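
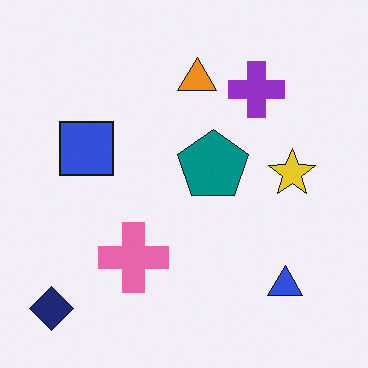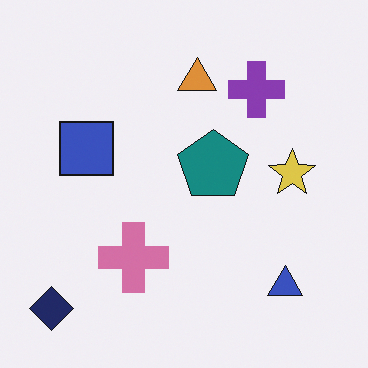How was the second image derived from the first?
Slightly desaturated.

All colors are more muted and greyish — a global saturation change.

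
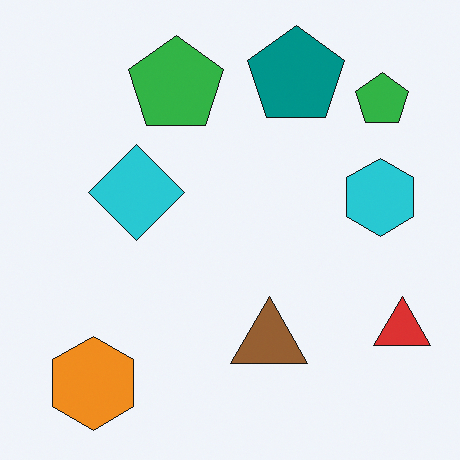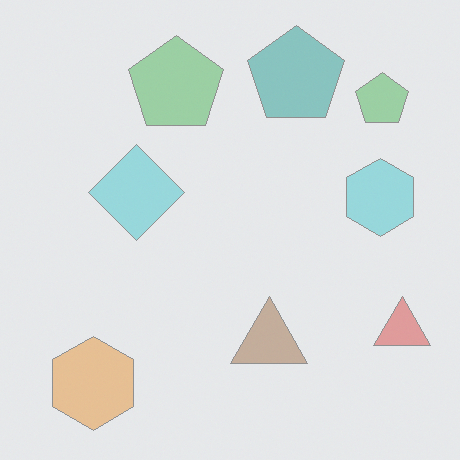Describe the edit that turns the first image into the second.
The second image is the first washed out (contrast reduced).

Tones are pushed toward mid-grey across the whole image — a global contrast change.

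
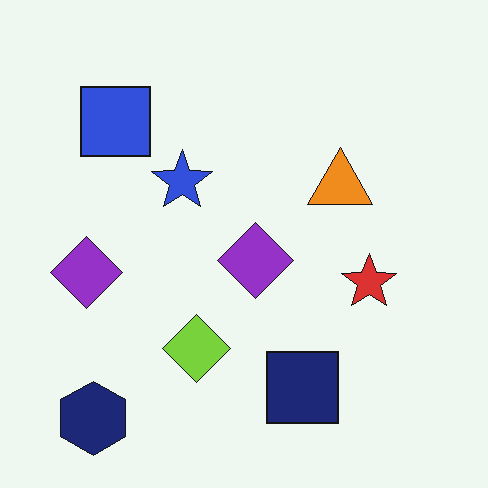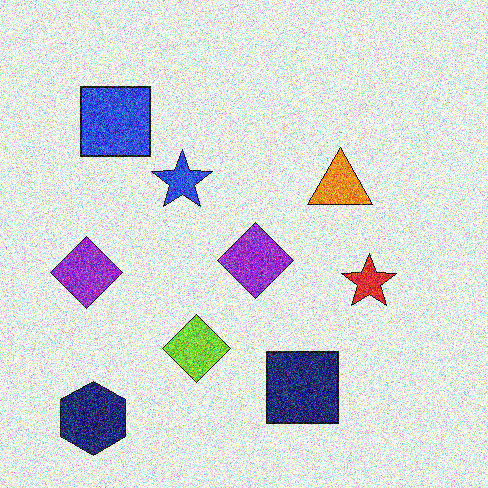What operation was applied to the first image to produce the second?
It was degraded with heavy additive noise.

Random speckle covers the whole image, including the flat background.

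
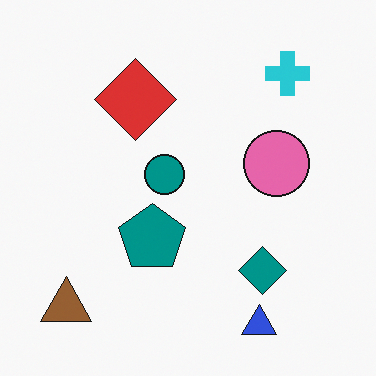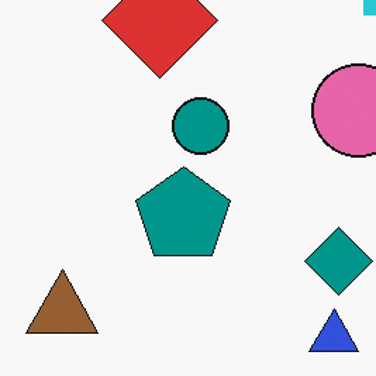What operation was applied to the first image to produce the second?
It was cropped to a modestly smaller region and rescaled.

The visible shapes are larger and the field of view is narrower; shapes near the original edges may be partly or wholly outside the frame — a crop-and-rescale.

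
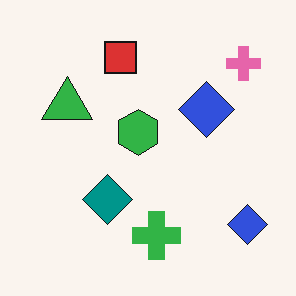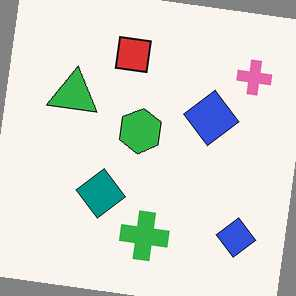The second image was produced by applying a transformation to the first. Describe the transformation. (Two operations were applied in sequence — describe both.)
This is the original image rotated clockwise by a small amount, then given moderate JPEG compression.

Every shape is tilted by the same angle and the image corners show triangular fill wedges — a whole-image rotation by a non-right angle. Blocky 8×8 compression artifacts appear around shape edges and the flat background shows ringing — characteristic JPEG degradation.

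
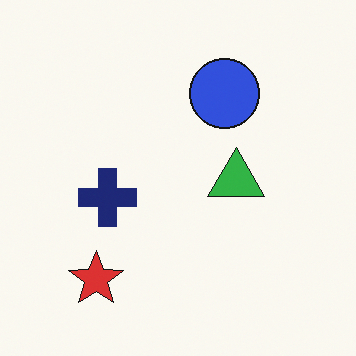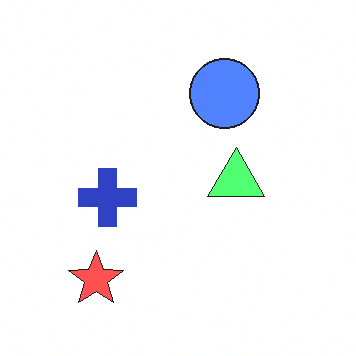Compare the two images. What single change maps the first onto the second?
Brightened a lot.

Every pixel — background and shapes alike — is uniformly brightened.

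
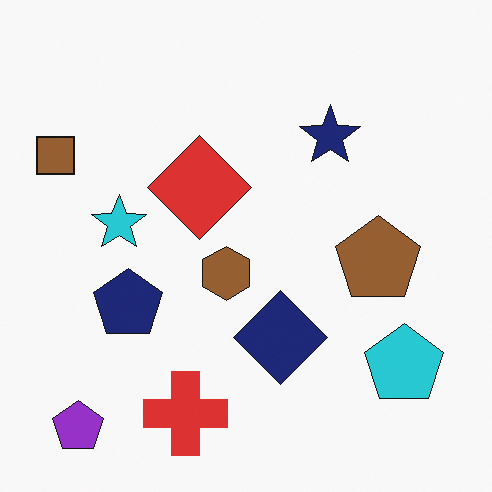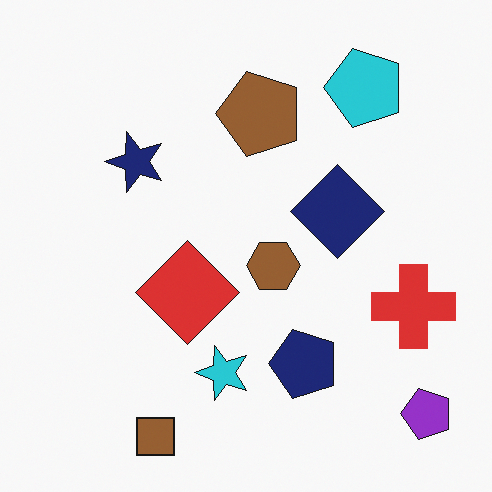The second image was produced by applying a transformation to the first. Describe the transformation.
The second image is the first rotated 90° counter-clockwise.

The purple pentagon sits in the bottom-left of the first image and the bottom-right of the second — consistent with a whole-image 90° counter-clockwise rotation.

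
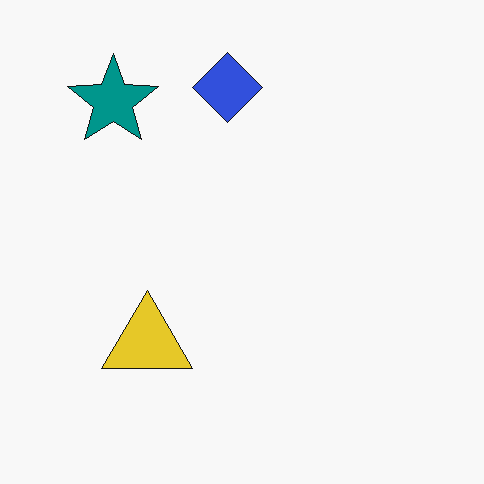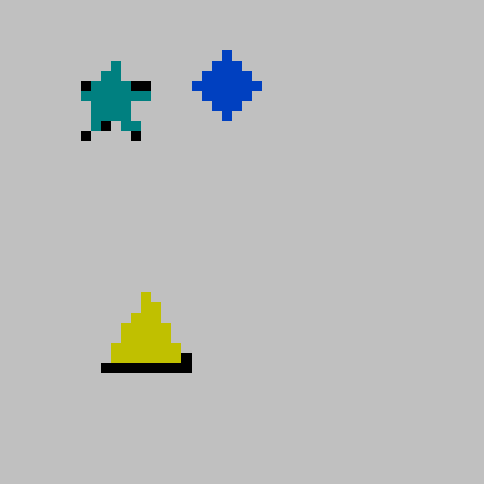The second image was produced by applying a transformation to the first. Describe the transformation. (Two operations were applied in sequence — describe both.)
This is the original image aggressively posterized, then coarsely pixelated.

Each flat color has snapped to a coarser quantized level — most visibly, the near-white background has dropped to a flat grey. Shapes are reduced to large square blocks; fine edges and outlines are lost — a downscale-then-upscale (mosaic) effect.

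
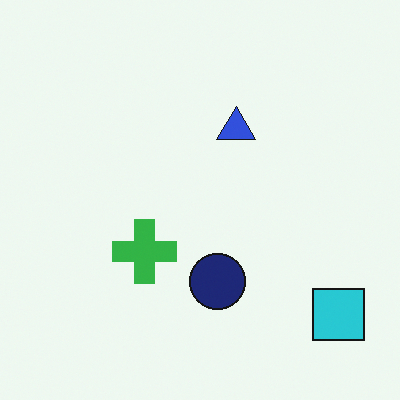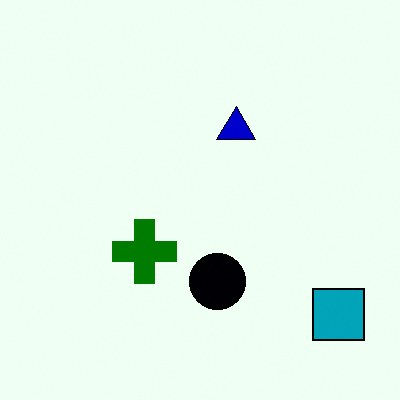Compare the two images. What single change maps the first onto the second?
The transformation is: boosted in contrast.

Tones are pushed away from mid-grey across the whole image — a global contrast change.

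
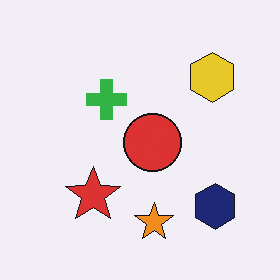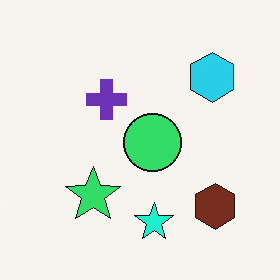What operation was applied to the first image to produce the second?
The transformation is: hue-shifted by a moderate amount.

Every shape's color has rotated by the same amount around the hue wheel — a uniform hue shift.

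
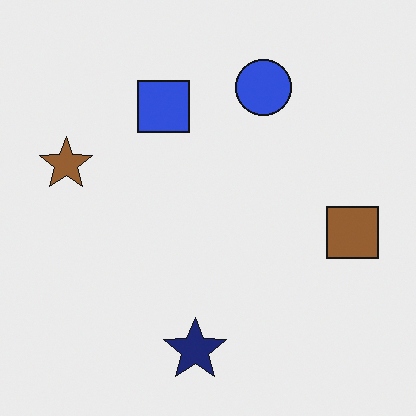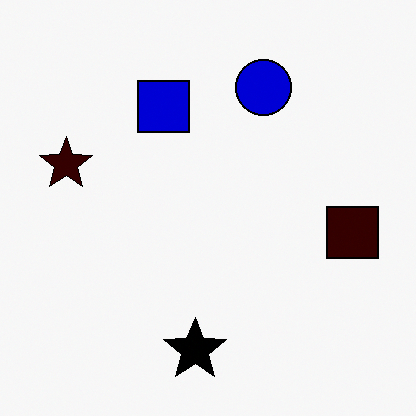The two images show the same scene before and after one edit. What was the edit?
The image was given much higher contrast.

Tones are pushed away from mid-grey across the whole image — a global contrast change.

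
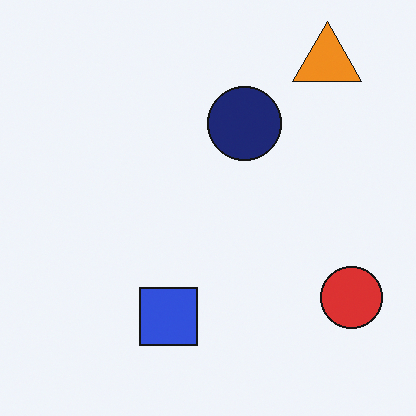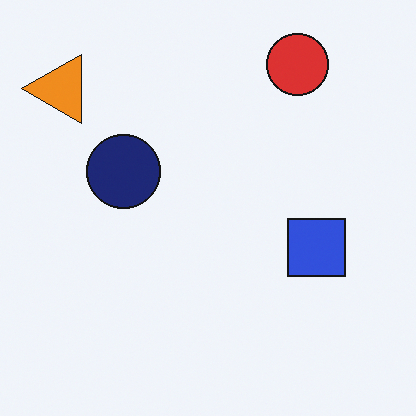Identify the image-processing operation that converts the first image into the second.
This is the original image rotated 90° counter-clockwise.

The orange triangle sits in the top-right of the first image and the top-left of the second — consistent with a whole-image 90° counter-clockwise rotation.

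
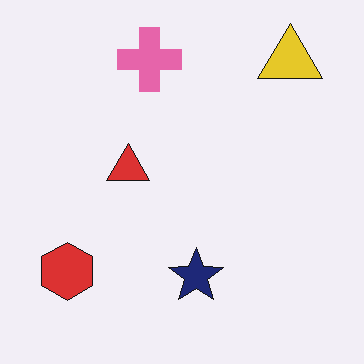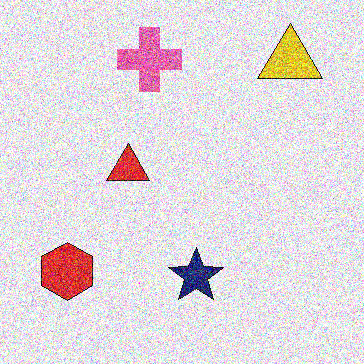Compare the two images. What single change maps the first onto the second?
The transformation is: degraded with heavy additive noise.

Random speckle covers the whole image, including the flat background.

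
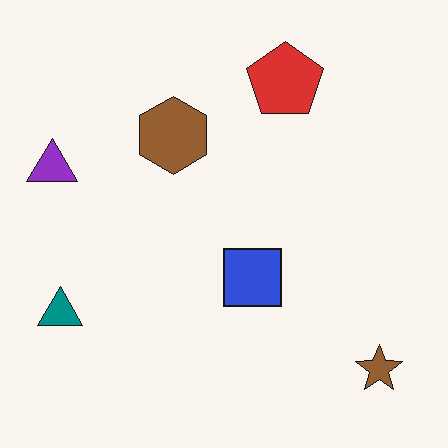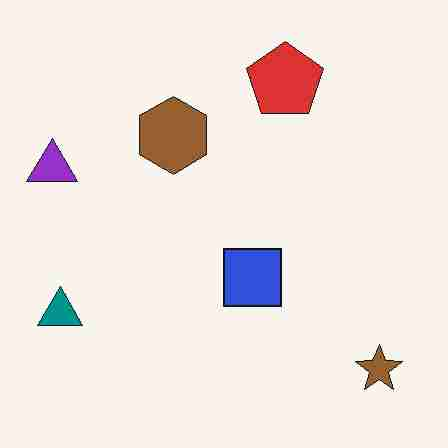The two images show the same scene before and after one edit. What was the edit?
The transformation is: degraded with heavy JPEG compression.

Blocky 8×8 compression artifacts appear around shape edges and the flat background shows ringing — characteristic JPEG degradation.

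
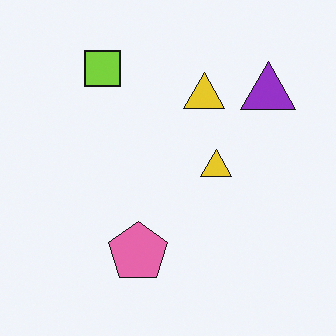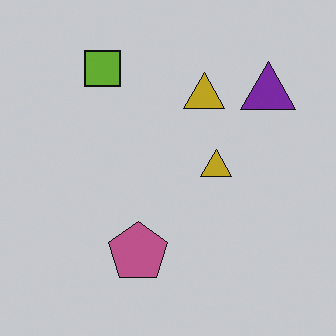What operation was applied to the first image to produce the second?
This is the original image darkened a little.

Every pixel — background and shapes alike — is uniformly darkened.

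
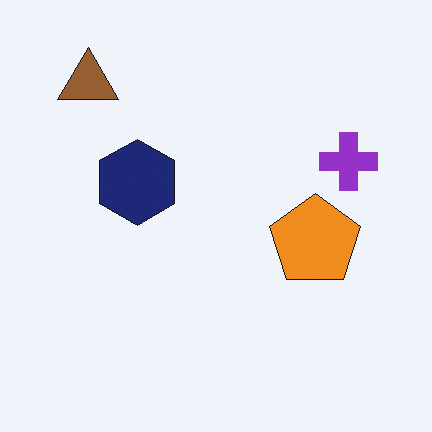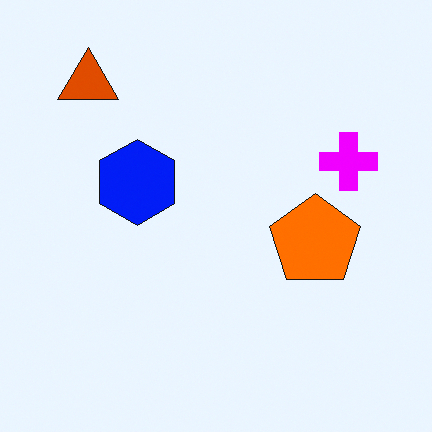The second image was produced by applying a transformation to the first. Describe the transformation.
This is the original image made much more vivid (saturation change).

All colors are more vivid — a global saturation change.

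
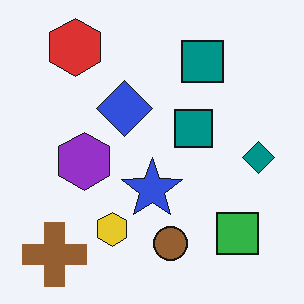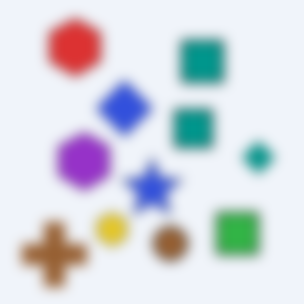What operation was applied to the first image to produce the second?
Heavily blurred.

Shape edges and outlines are uniformly softened across the whole image.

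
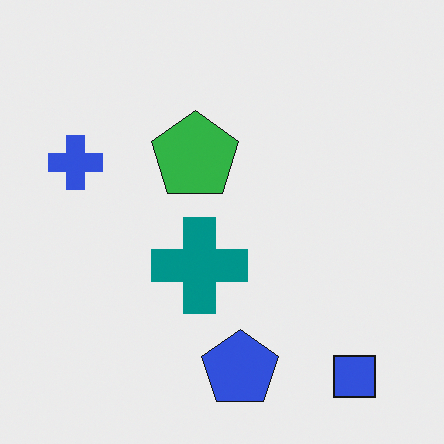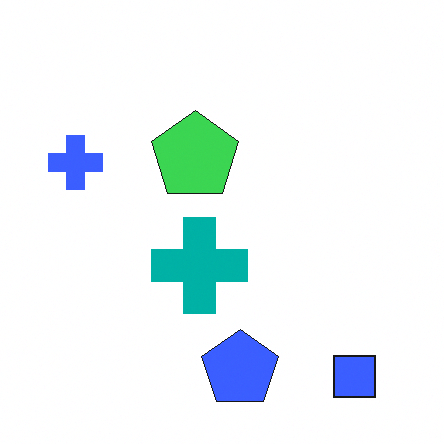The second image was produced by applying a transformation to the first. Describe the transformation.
Slightly brightened.

Every pixel — background and shapes alike — is uniformly brightened.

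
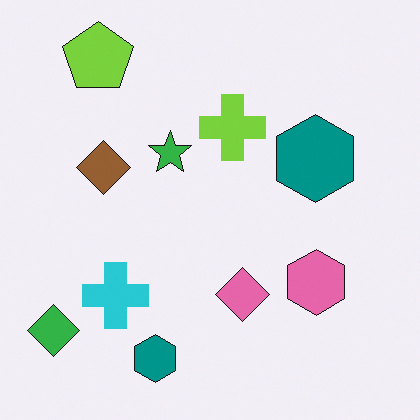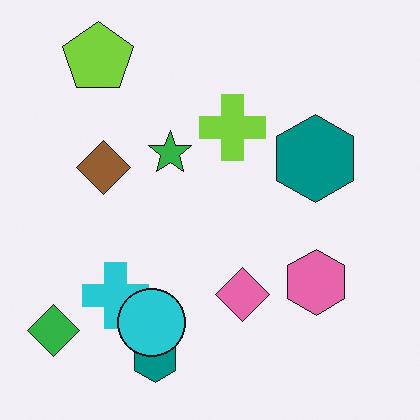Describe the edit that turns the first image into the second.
Overlaid with an additional cyan circle.

A cyan circle appears in the second image that is absent from the first.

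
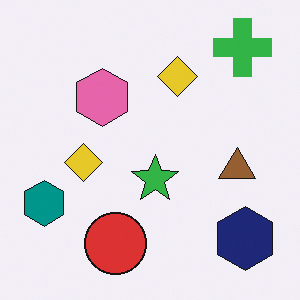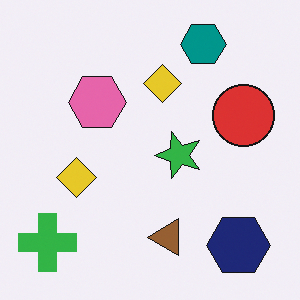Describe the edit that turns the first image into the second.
The image was transposed (reflected across the top-left ↔ bottom-right diagonal).

Shapes have swapped their row and column positions — what was in the top-right is now in the bottom-left — a diagonal reflection.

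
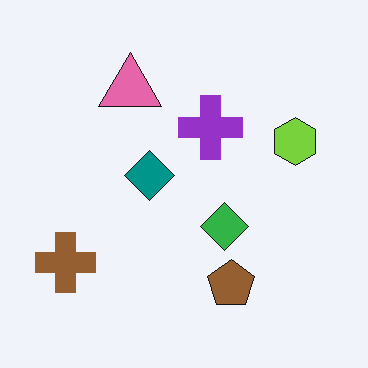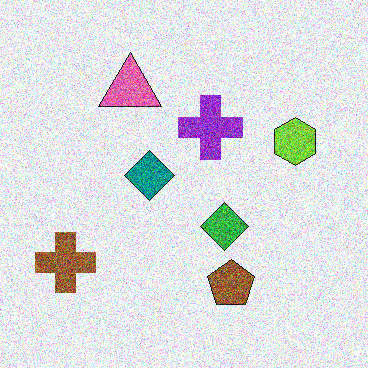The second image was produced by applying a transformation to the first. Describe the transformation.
Degraded with heavy additive noise.

Random speckle covers the whole image, including the flat background.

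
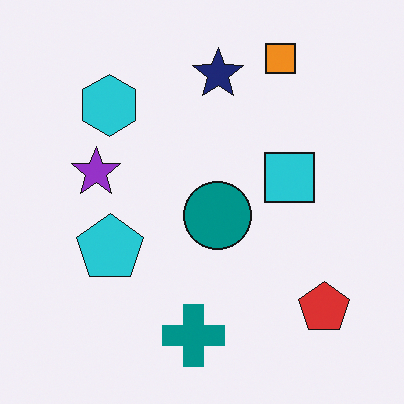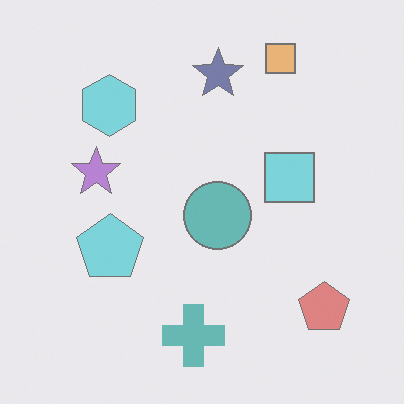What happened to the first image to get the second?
The second image is the first washed out (contrast reduced).

Tones are pushed toward mid-grey across the whole image — a global contrast change.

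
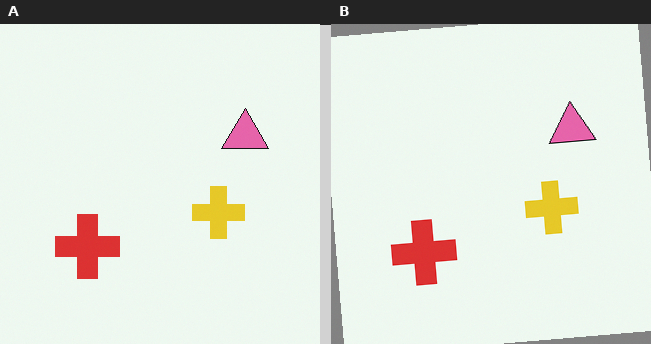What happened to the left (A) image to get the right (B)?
This is the original image rotated counter-clockwise by a small amount.

Every shape is tilted by the same angle and the image corners show triangular fill wedges — a whole-image rotation by a non-right angle.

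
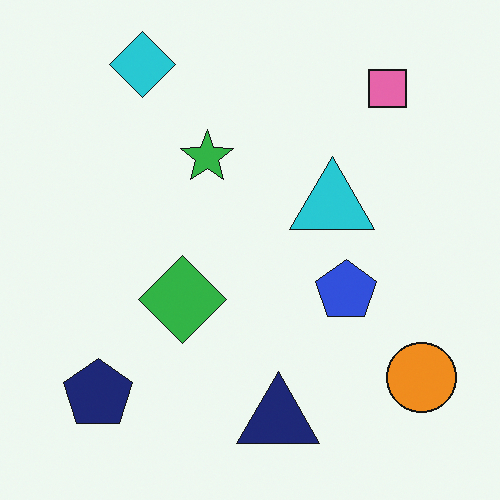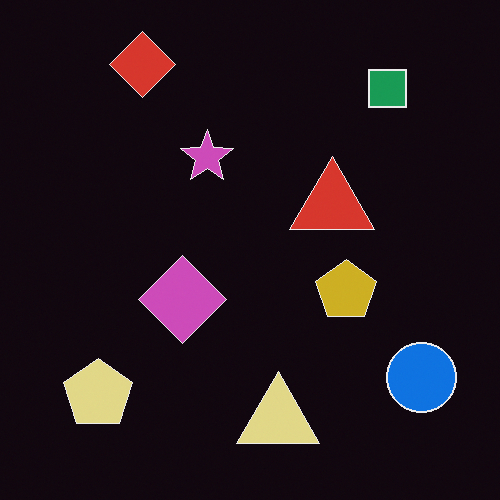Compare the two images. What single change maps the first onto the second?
It was color-inverted (negative).

The light background has become dark and every shape's color is its complement — a photographic negative.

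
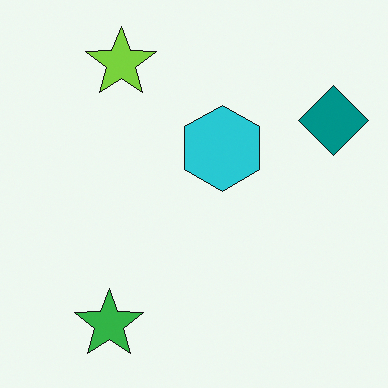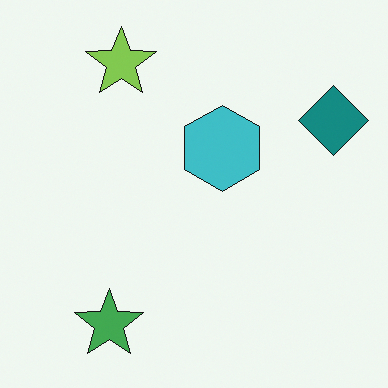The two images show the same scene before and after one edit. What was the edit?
The second image is the first slightly desaturated.

All colors are more muted and greyish — a global saturation change.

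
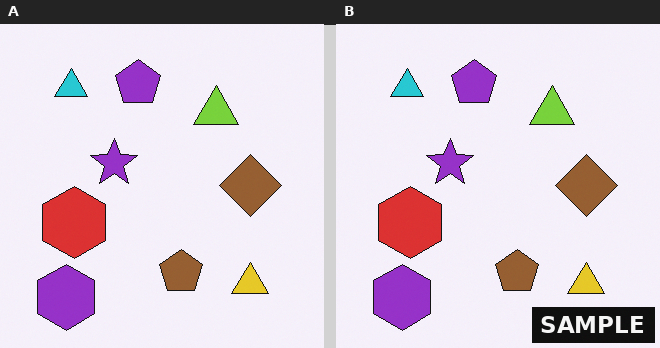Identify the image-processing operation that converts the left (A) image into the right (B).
The transformation is: watermarked with the text "SAMPLE" in the lower-right corner.

A dark label reading "SAMPLE" appears in the lower-right corner.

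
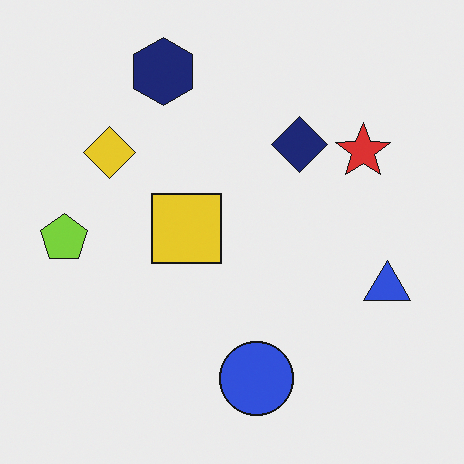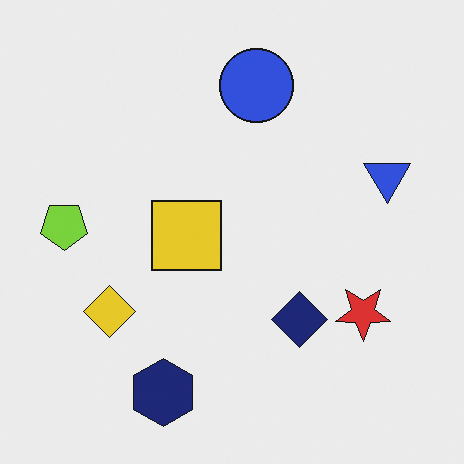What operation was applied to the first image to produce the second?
It was flipped vertically (top ↔ bottom).

The navy hexagon is in the top of the first image and the bottom of the second — shapes on opposite sides of the horizontal midline have swapped in a mirror flip.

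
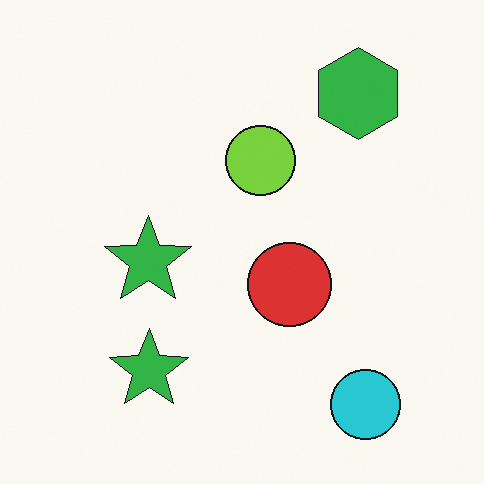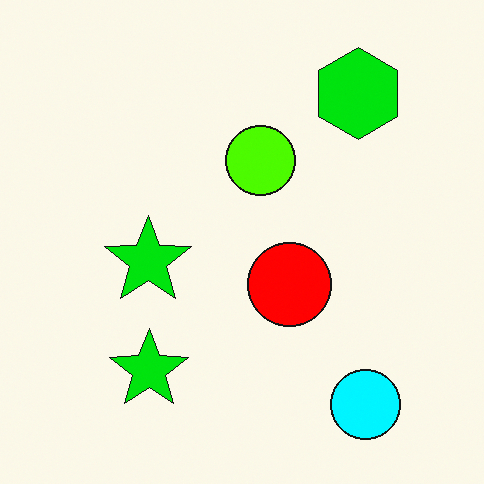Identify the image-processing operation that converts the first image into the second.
It was made much more vivid (saturation change).

All colors are more vivid — a global saturation change.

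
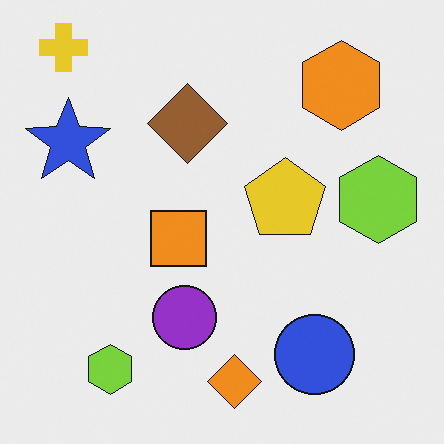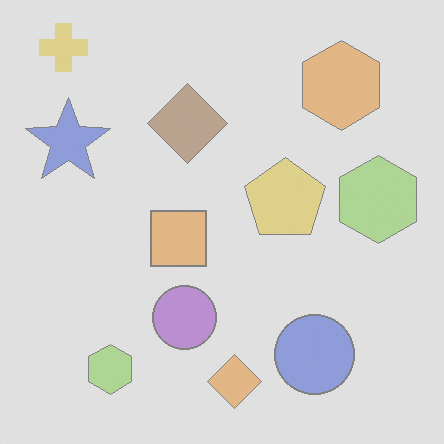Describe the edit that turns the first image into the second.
The transformation is: washed out (contrast reduced).

Tones are pushed toward mid-grey across the whole image — a global contrast change.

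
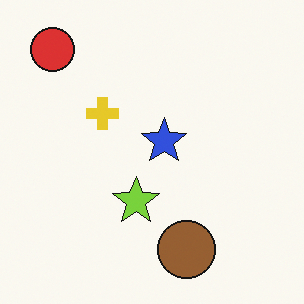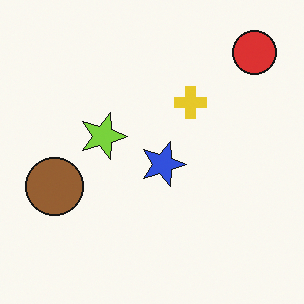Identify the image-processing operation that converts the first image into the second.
The second image is the first rotated 90° clockwise.

The red circle sits in the top-left of the first image and the top-right of the second — consistent with a whole-image 90° clockwise rotation.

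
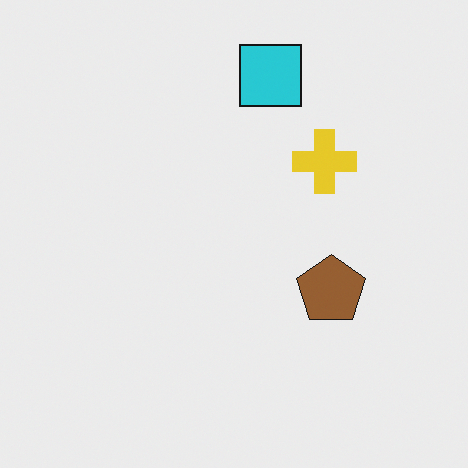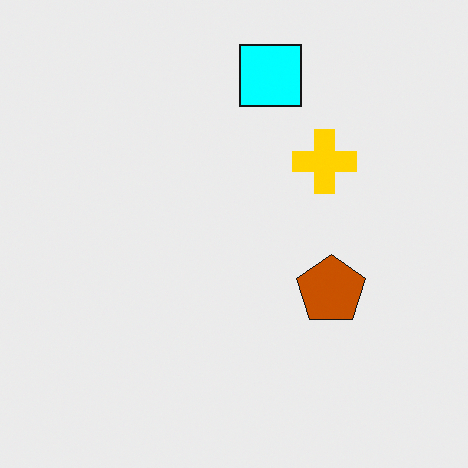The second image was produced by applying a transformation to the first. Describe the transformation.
The transformation is: made much more vivid (saturation change).

All colors are more vivid — a global saturation change.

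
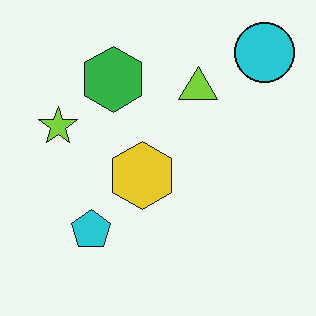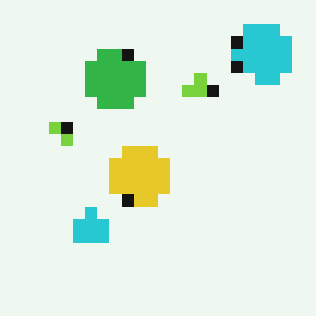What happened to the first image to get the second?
Coarsely pixelated.

Shapes are reduced to large square blocks; fine edges and outlines are lost — a downscale-then-upscale (mosaic) effect.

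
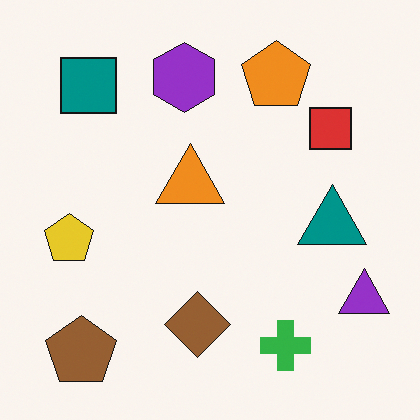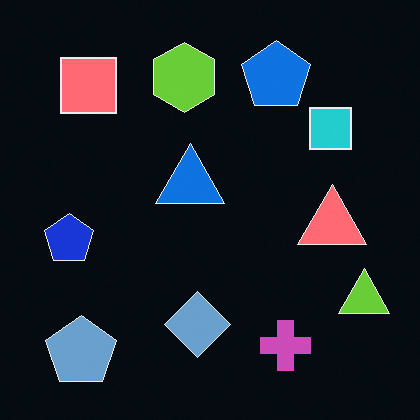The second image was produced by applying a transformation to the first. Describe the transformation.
Color-inverted (negative).

The light background has become dark and every shape's color is its complement — a photographic negative.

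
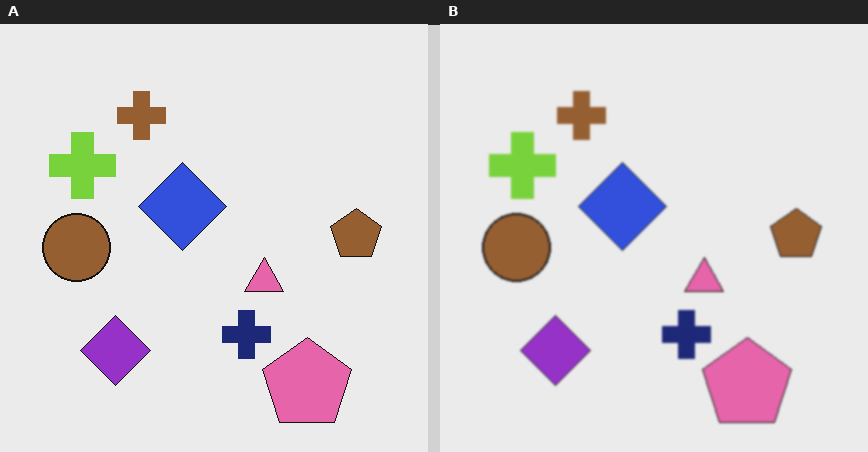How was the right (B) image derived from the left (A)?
The right (B) image is the left (A) slightly softened.

Shape edges and outlines are uniformly softened across the whole image.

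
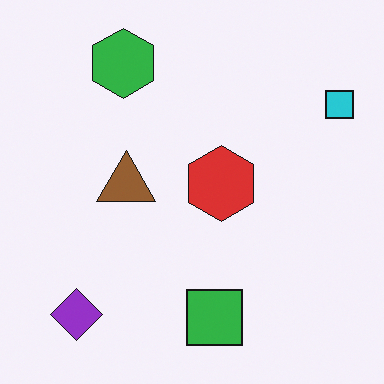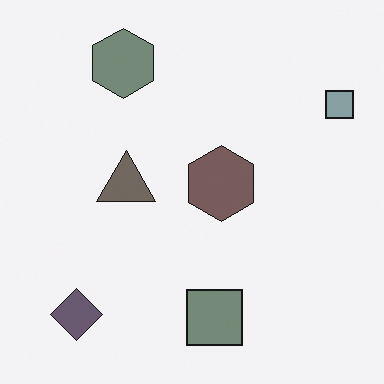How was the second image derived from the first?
This is the original image heavily desaturated.

All colors are more muted and greyish — a global saturation change.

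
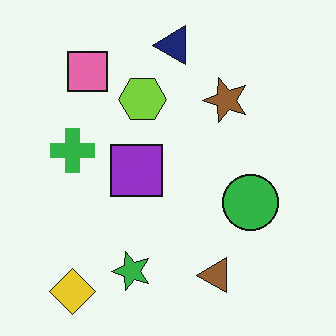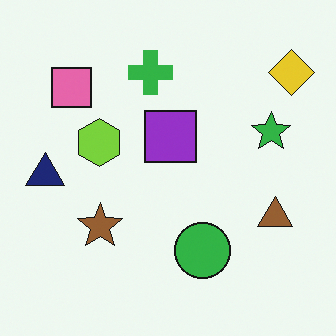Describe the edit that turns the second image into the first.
The image was transposed (reflected across the top-left ↔ bottom-right diagonal).

Shapes have swapped their row and column positions — what was in the top-right is now in the bottom-left — a diagonal reflection.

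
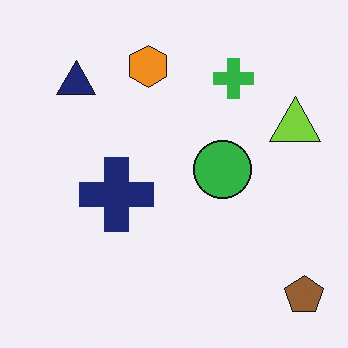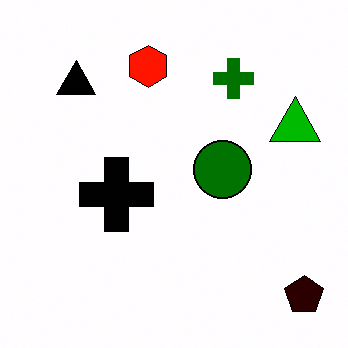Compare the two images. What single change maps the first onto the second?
The transformation is: given much higher contrast.

Tones are pushed away from mid-grey across the whole image — a global contrast change.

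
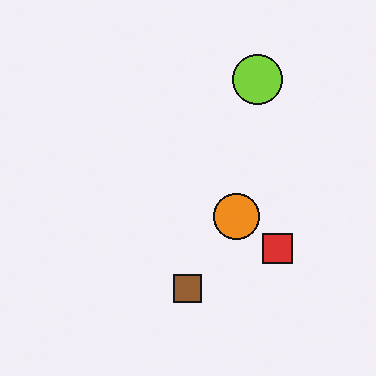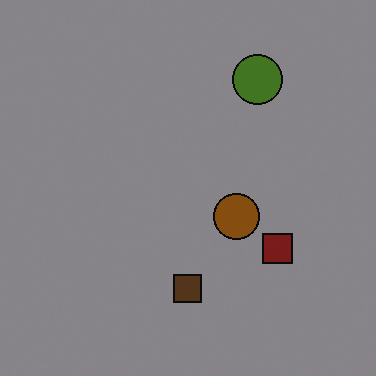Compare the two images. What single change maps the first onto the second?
The image was noticeably darkened.

Every pixel — background and shapes alike — is uniformly darkened.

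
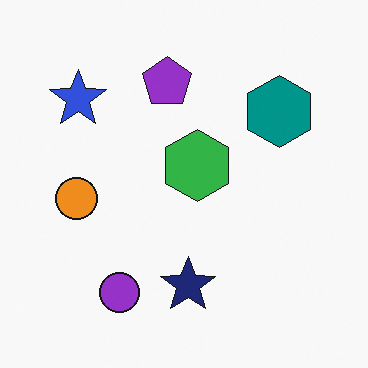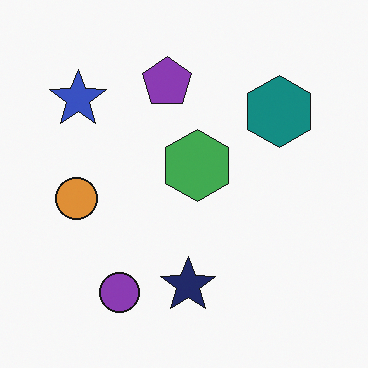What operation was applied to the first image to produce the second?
It was slightly desaturated.

All colors are more muted and greyish — a global saturation change.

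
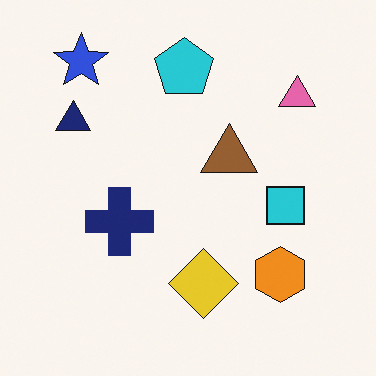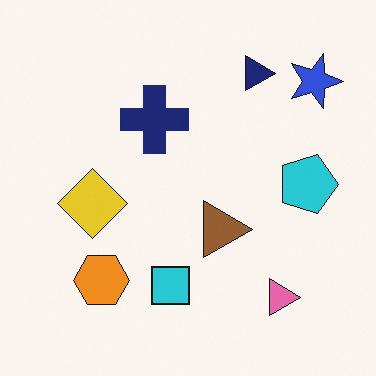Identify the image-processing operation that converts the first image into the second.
The transformation is: rotated 90° clockwise.

The blue star sits in the top-left of the first image and the top-right of the second — consistent with a whole-image 90° clockwise rotation.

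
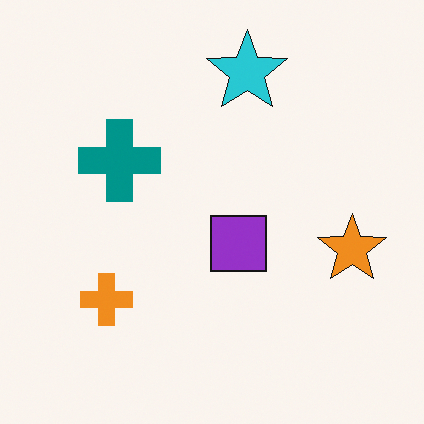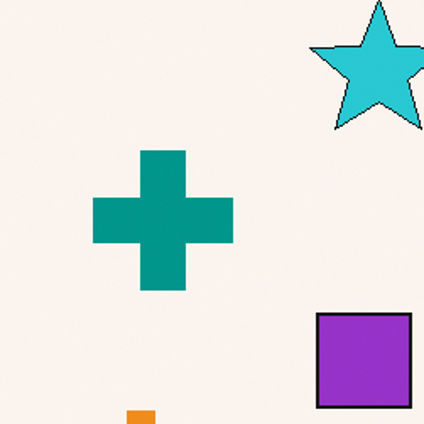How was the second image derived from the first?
The image was cropped tightly and scaled back up.

The visible shapes are larger and the field of view is narrower; shapes near the original edges may be partly or wholly outside the frame — a crop-and-rescale.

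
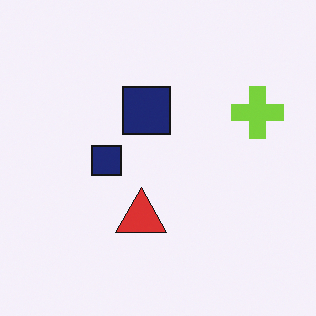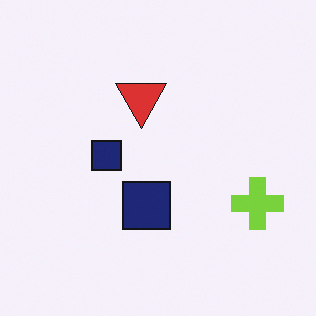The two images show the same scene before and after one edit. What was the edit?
The transformation is: flipped vertically (top ↔ bottom).

The red triangle is in the bottom of the first image and the top of the second — shapes on opposite sides of the horizontal midline have swapped in a mirror flip.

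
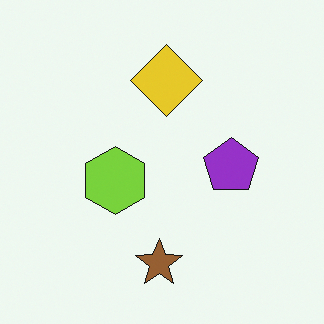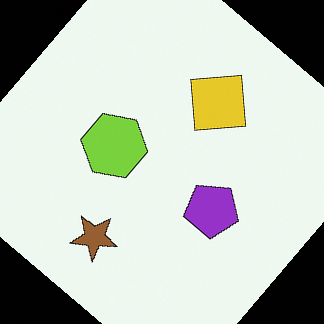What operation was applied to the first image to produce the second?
The transformation is: rotated clockwise by a large amount — several tens of degrees.

Every shape is tilted by the same angle and the image corners show triangular fill wedges — a whole-image rotation by a non-right angle.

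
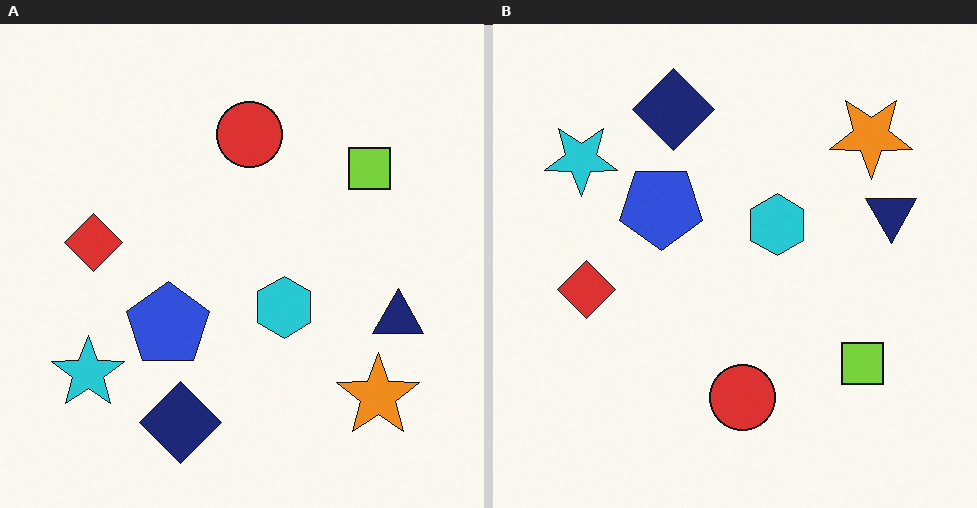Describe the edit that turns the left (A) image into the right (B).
The image was flipped vertically (top ↔ bottom).

The navy diamond is in the bottom of the left (A) image and the top of the right (B) — shapes on opposite sides of the horizontal midline have swapped in a mirror flip.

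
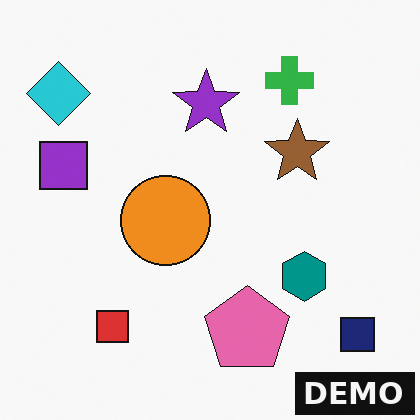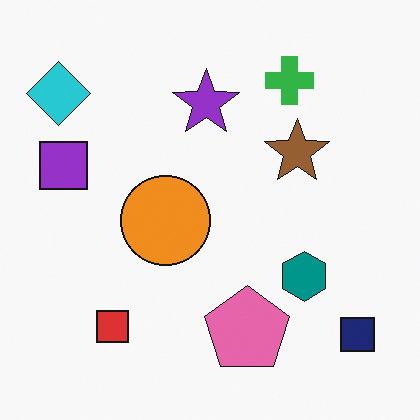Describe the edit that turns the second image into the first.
The first image is the second watermarked with the text "DEMO" in the lower-right corner.

A dark label reading "DEMO" appears in the lower-right corner.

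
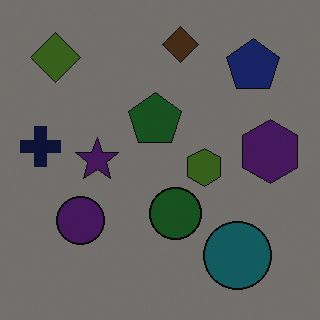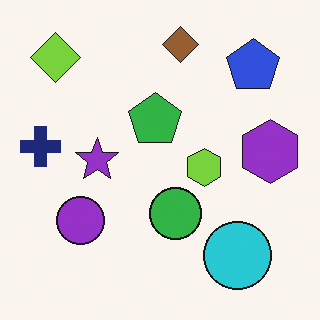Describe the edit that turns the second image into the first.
This is the original image darkened a lot.

Every pixel — background and shapes alike — is uniformly darkened.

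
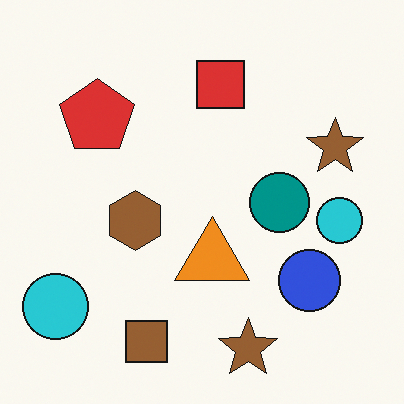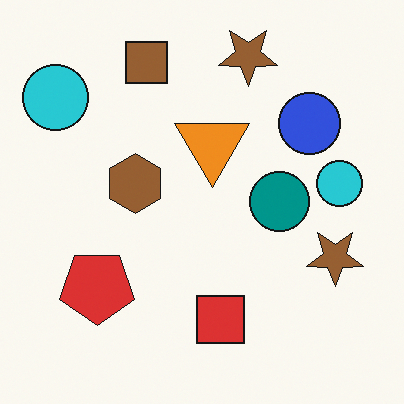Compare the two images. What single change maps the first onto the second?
It was flipped vertically (top ↔ bottom).

The brown square is in the bottom of the first image and the top of the second — shapes on opposite sides of the horizontal midline have swapped in a mirror flip.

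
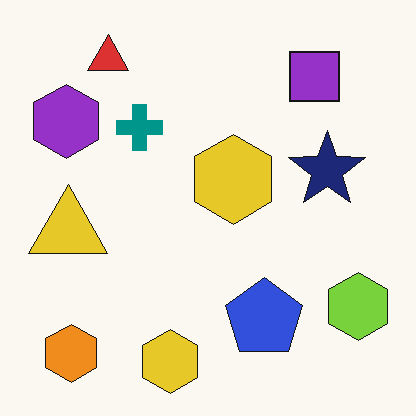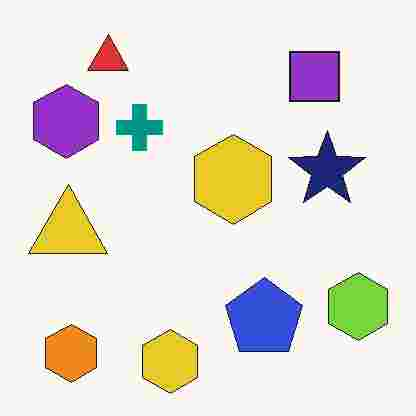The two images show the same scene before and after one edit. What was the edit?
The transformation is: heavily JPEG-compressed with obvious blocking artifacts.

Blocky 8×8 compression artifacts appear around shape edges and the flat background shows ringing — characteristic JPEG degradation.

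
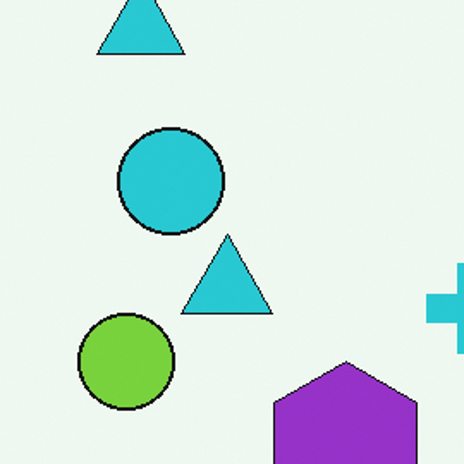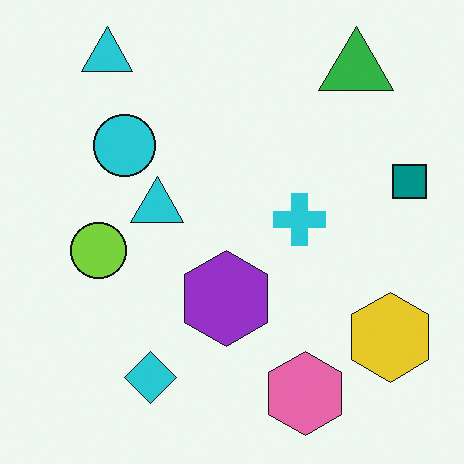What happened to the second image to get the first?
Cropped tightly and scaled back up.

The visible shapes are larger and the field of view is narrower; shapes near the original edges may be partly or wholly outside the frame — a crop-and-rescale.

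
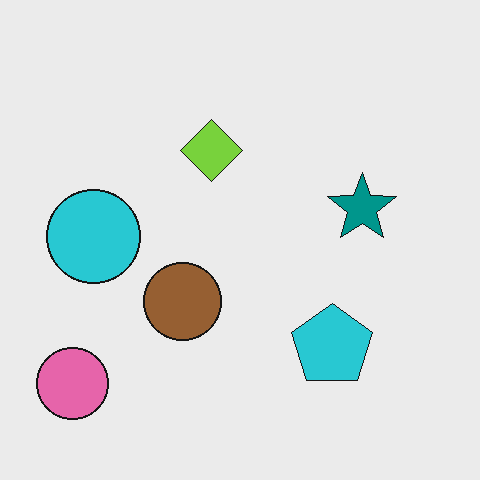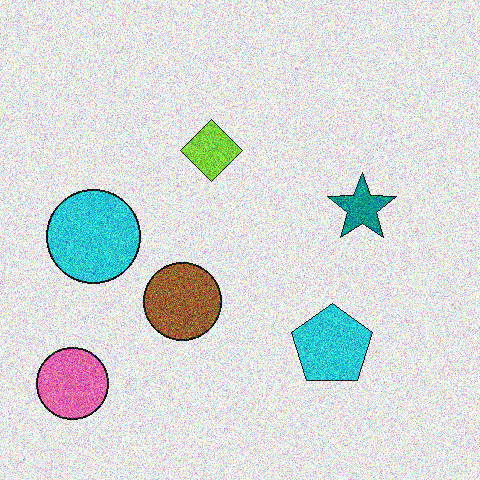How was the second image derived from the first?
This is the original image degraded with heavy additive noise.

Random speckle covers the whole image, including the flat background.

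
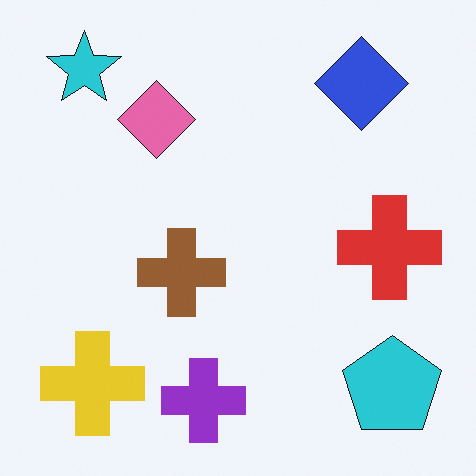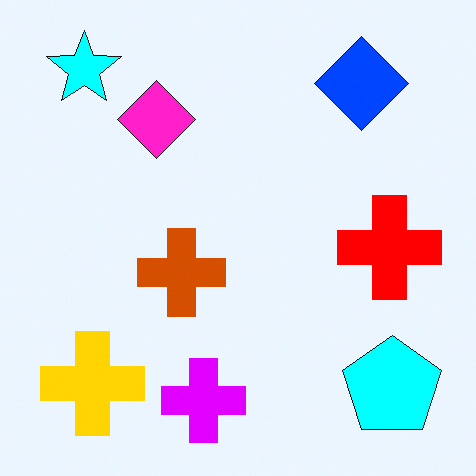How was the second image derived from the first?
The second image is the first heavily oversaturated.

All colors are more vivid — a global saturation change.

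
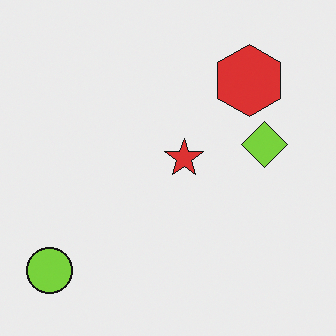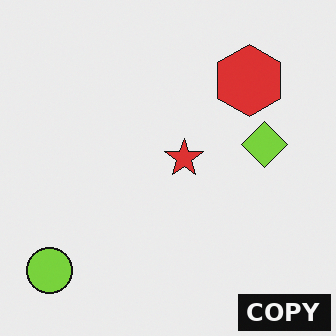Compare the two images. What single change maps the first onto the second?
The transformation is: watermarked with the text "COPY" in the lower-right corner.

A dark label reading "COPY" appears in the lower-right corner.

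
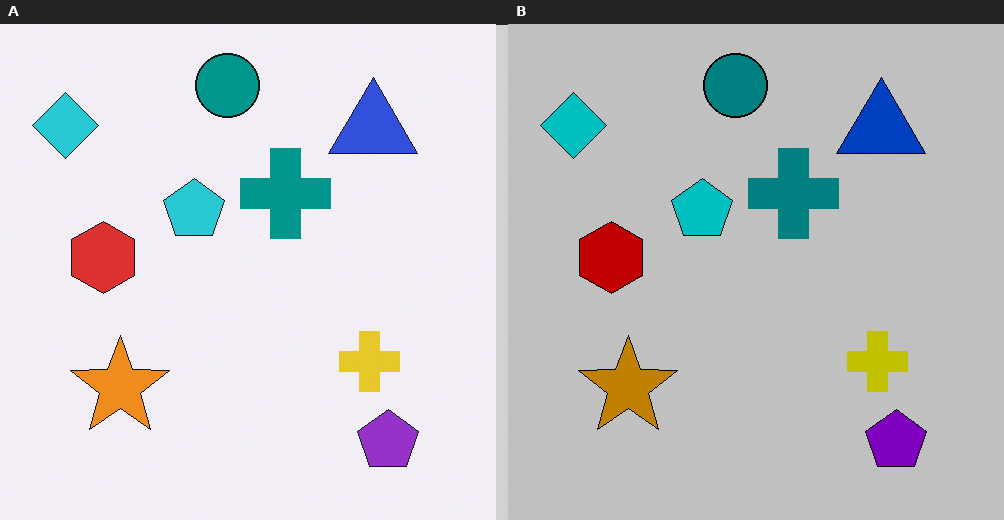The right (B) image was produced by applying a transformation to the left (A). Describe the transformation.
The right (B) image is the left (A) heavily posterized to just a handful of flat colors.

Each flat color has snapped to a coarser quantized level — most visibly, the near-white background has dropped to a flat grey.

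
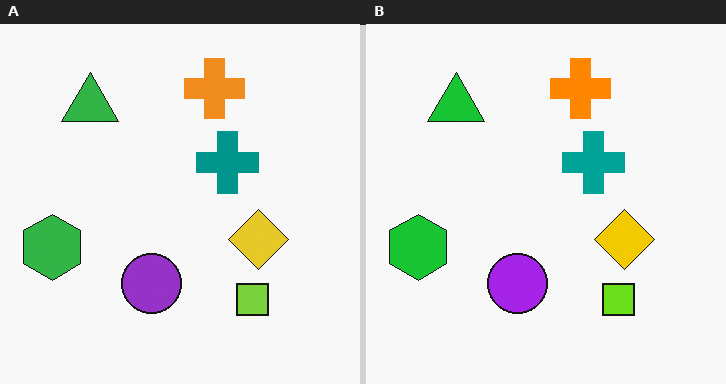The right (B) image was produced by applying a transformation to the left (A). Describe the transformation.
The right (B) image is the left (A) slightly oversaturated.

All colors are more vivid — a global saturation change.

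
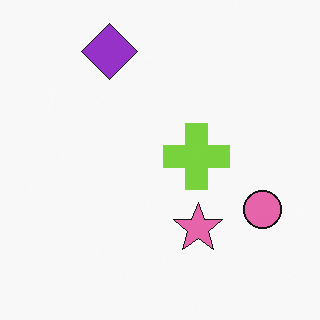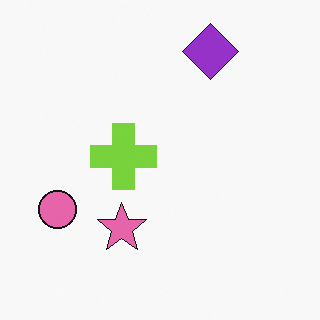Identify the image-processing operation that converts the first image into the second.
The transformation is: flipped horizontally (left ↔ right).

The pink circle is in the right of the first image and the left of the second — shapes on opposite sides of the vertical midline have swapped in a mirror flip.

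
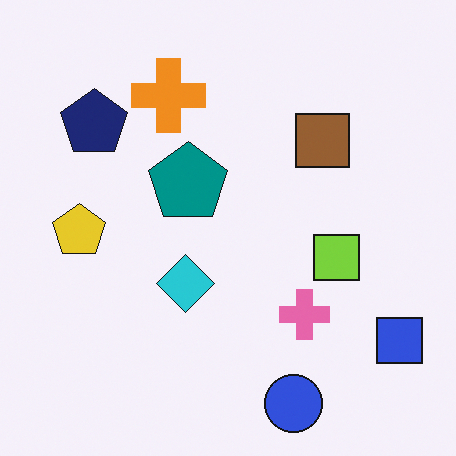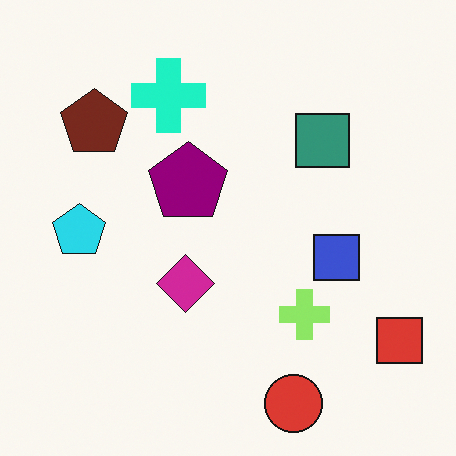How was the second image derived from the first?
The transformation is: hue-shifted through roughly a third of the color wheel.

Every shape's color has rotated by the same amount around the hue wheel — a uniform hue shift.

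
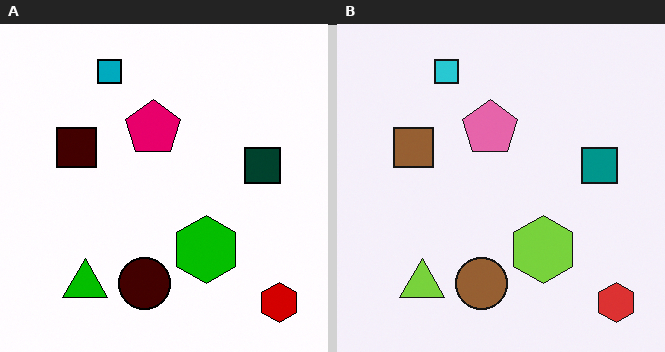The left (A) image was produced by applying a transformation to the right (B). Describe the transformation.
The transformation is: given much higher contrast.

Tones are pushed away from mid-grey across the whole image — a global contrast change.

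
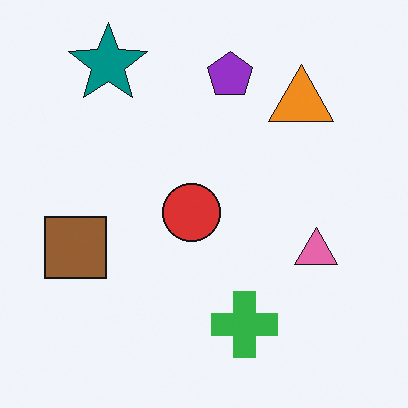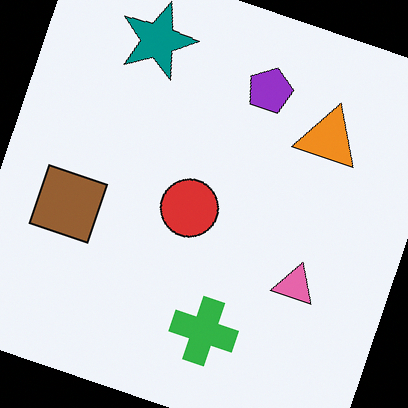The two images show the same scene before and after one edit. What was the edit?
The second image is the first rotated clockwise by a clearly visible amount.

Every shape is tilted by the same angle and the image corners show triangular fill wedges — a whole-image rotation by a non-right angle.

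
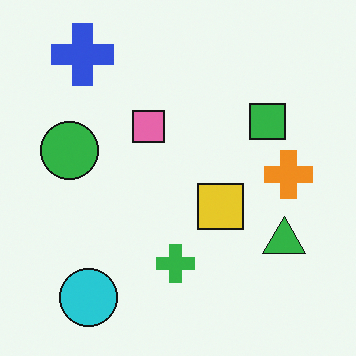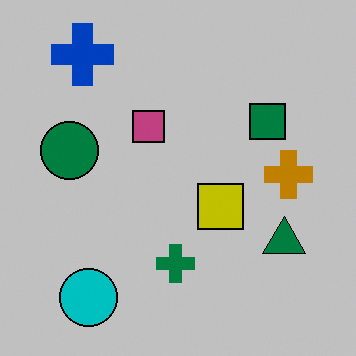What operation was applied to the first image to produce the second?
The image was aggressively posterized.

Each flat color has snapped to a coarser quantized level — most visibly, the near-white background has dropped to a flat grey.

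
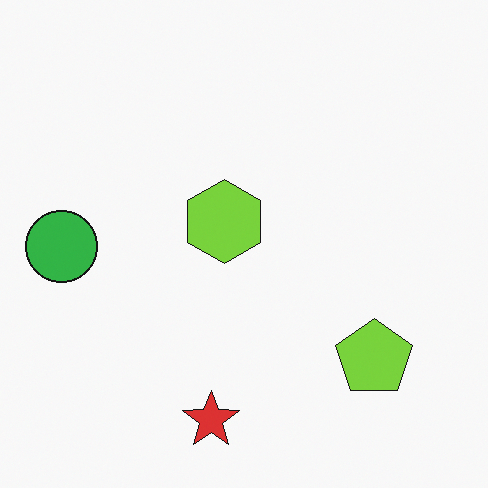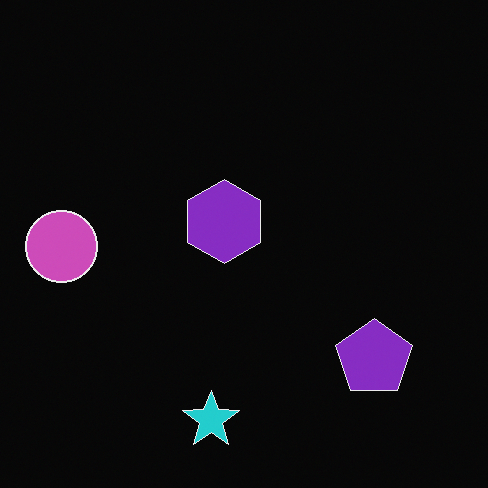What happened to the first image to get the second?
The transformation is: color-inverted (negative).

The light background has become dark and every shape's color is its complement — a photographic negative.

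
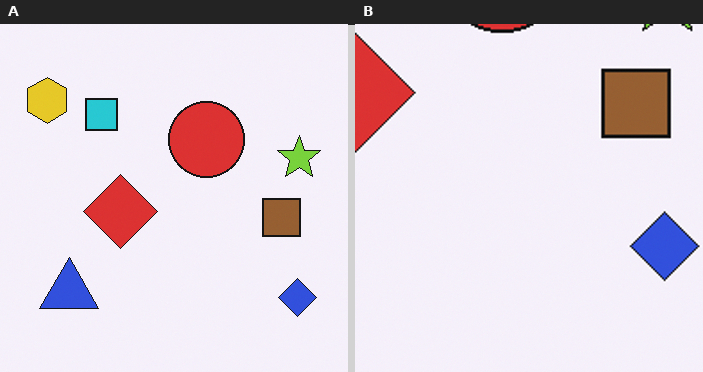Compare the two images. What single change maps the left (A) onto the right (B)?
This is the original image cropped to a noticeably smaller region and rescaled.

The visible shapes are larger and the field of view is narrower; shapes near the original edges may be partly or wholly outside the frame — a crop-and-rescale.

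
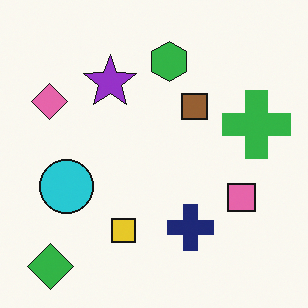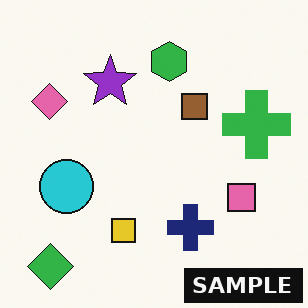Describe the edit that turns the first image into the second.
Watermarked with the text "SAMPLE" in the lower-right corner.

A dark label reading "SAMPLE" appears in the lower-right corner.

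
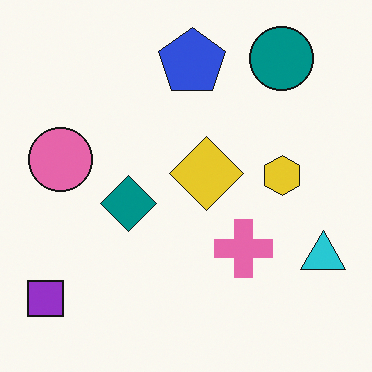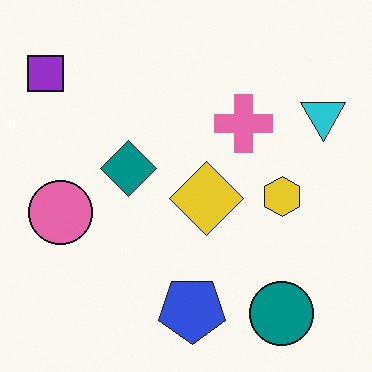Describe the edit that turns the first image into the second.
It was flipped vertically (top ↔ bottom).

The teal circle is in the top-right of the first image and the bottom-right of the second — shapes on opposite sides of the horizontal midline have swapped in a mirror flip.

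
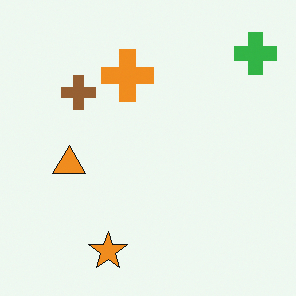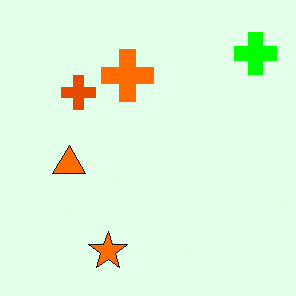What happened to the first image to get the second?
The transformation is: made much more vivid (saturation change).

All colors are more vivid — a global saturation change.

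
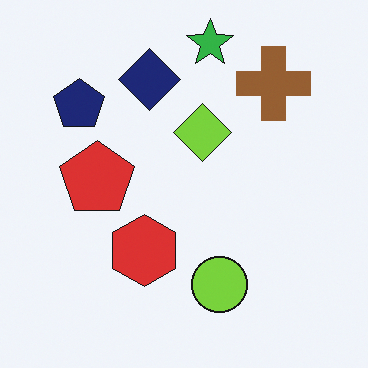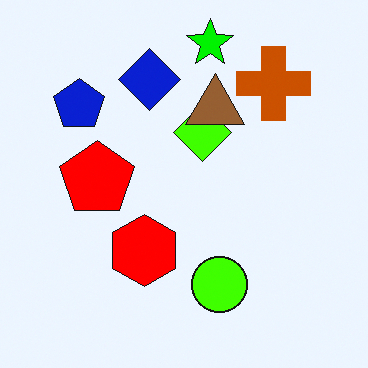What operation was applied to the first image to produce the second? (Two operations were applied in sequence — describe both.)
This is the original image heavily oversaturated, then overlaid with an additional brown triangle.

All colors are more vivid — a global saturation change. A brown triangle appears in the second image that is absent from the first.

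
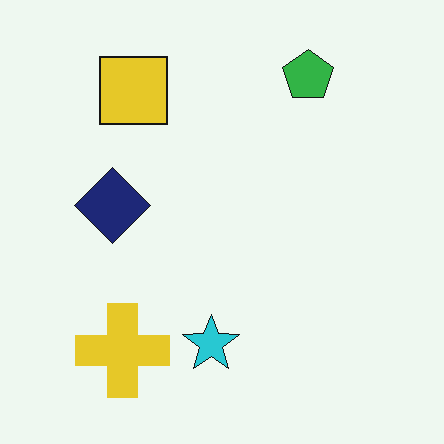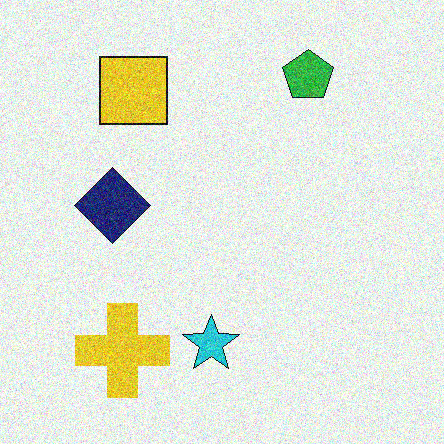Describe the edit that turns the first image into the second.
It was degraded with visible gaussian noise.

Random speckle covers the whole image, including the flat background.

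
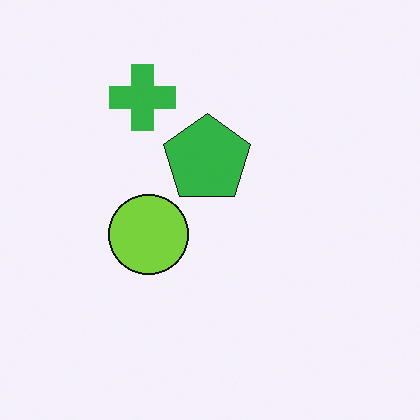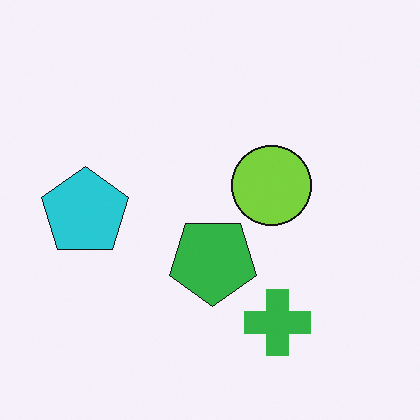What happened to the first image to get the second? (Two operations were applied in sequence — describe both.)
The transformation is: rotated 180°, then overlaid with an additional cyan pentagon.

The green cross sits in the top of the first image and the bottom of the second — consistent with a whole-image 180° rotation. A cyan pentagon appears in the second image that is absent from the first.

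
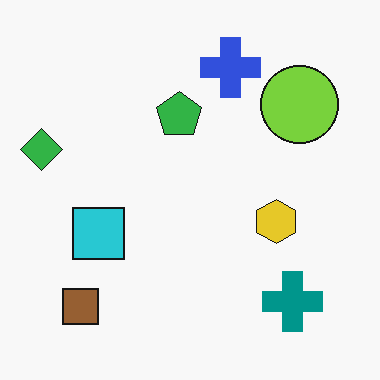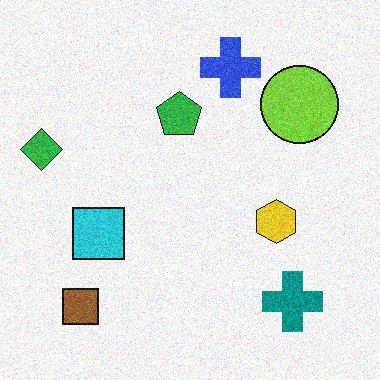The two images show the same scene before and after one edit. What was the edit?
It was degraded with moderate additive noise.

Random speckle covers the whole image, including the flat background.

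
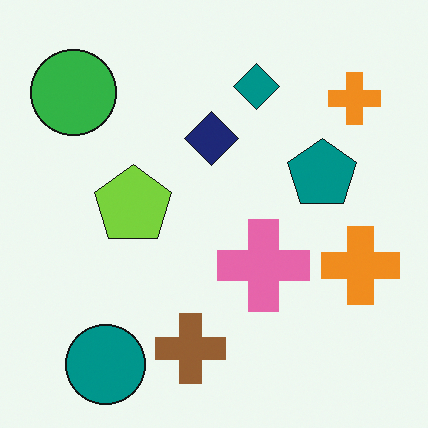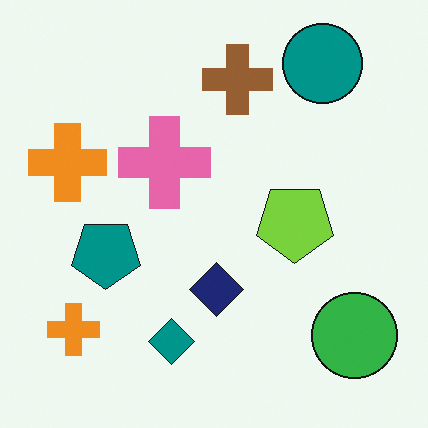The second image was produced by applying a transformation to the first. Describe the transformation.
This is the original image rotated 180°.

The green circle sits in the top-left of the first image and the bottom-right of the second — consistent with a whole-image 180° rotation.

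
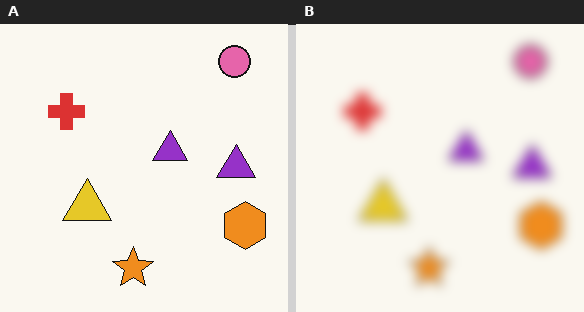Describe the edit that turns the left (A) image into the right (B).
The transformation is: heavily blurred.

Shape edges and outlines are uniformly softened across the whole image.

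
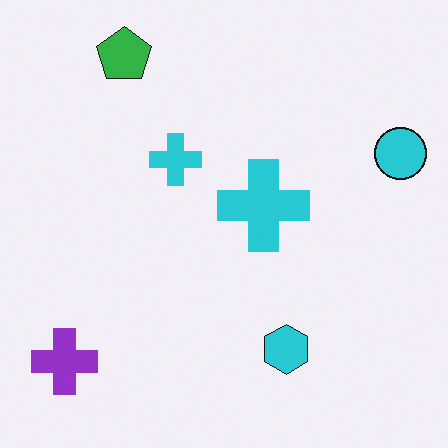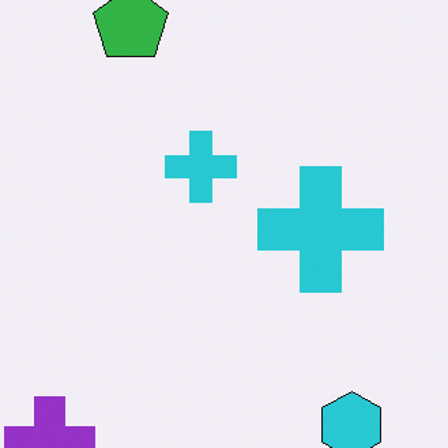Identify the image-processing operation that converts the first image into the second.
Cropped slightly and scaled back up.

The visible shapes are larger and the field of view is narrower; shapes near the original edges may be partly or wholly outside the frame — a crop-and-rescale.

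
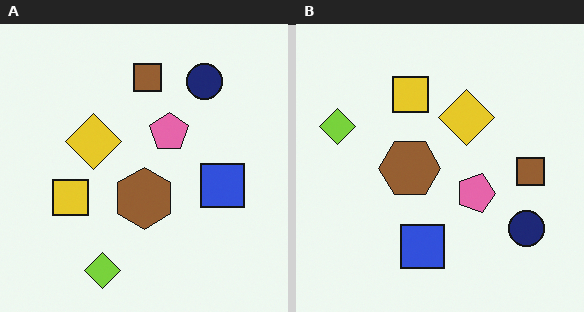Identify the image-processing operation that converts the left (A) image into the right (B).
It was rotated 90° clockwise.

The lime diamond sits in the bottom of the left (A) image and the left of the right (B) — consistent with a whole-image 90° clockwise rotation.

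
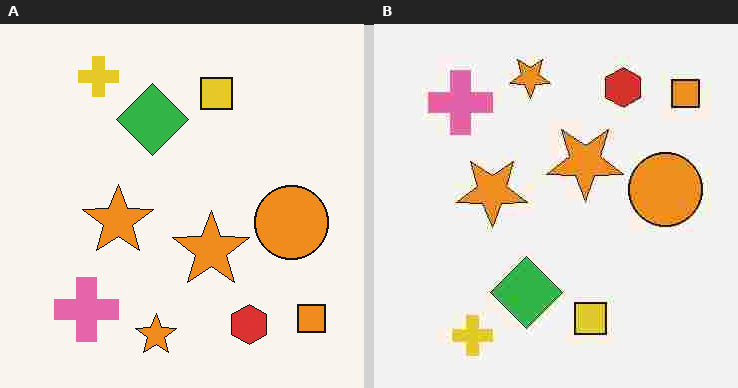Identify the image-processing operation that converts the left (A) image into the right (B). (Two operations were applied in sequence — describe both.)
It was flipped vertically (top ↔ bottom), then degraded with heavy JPEG compression.

The yellow cross is in the top-left of the left (A) image and the bottom-left of the right (B) — shapes on opposite sides of the horizontal midline have swapped in a mirror flip. Blocky 8×8 compression artifacts appear around shape edges and the flat background shows ringing — characteristic JPEG degradation.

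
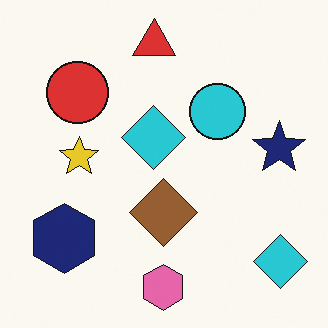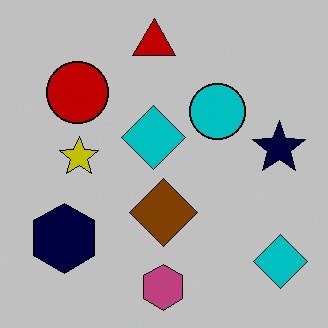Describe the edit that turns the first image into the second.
This is the original image heavily posterized to just a handful of flat colors.

Each flat color has snapped to a coarser quantized level — most visibly, the near-white background has dropped to a flat grey.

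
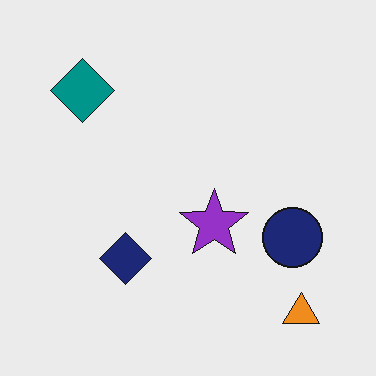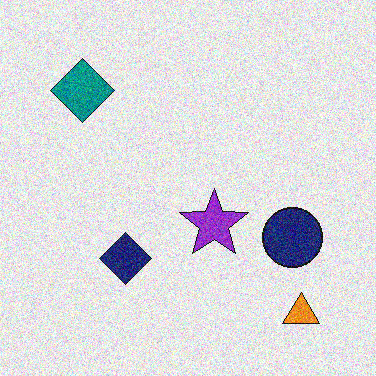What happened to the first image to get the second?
The image was degraded with visible gaussian noise.

Random speckle covers the whole image, including the flat background.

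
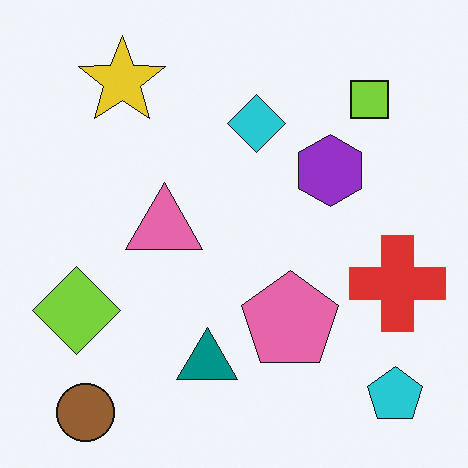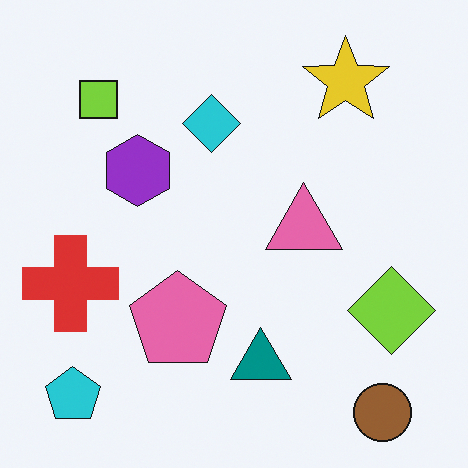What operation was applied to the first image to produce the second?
The image was flipped horizontally (left ↔ right).

The red cross is in the right of the first image and the left of the second — shapes on opposite sides of the vertical midline have swapped in a mirror flip.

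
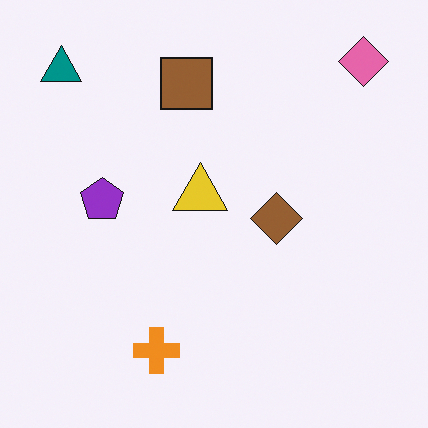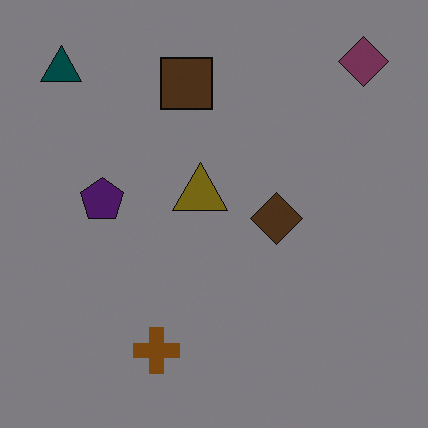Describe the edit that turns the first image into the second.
The second image is the first darkened a lot.

Every pixel — background and shapes alike — is uniformly darkened.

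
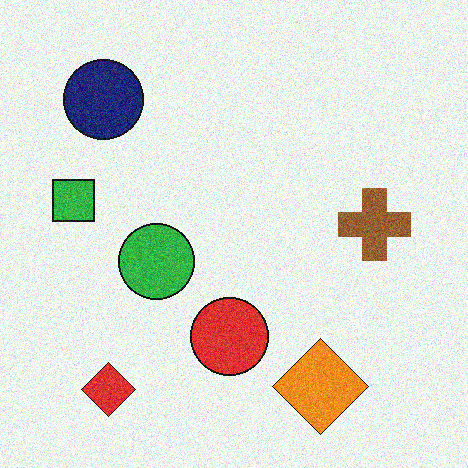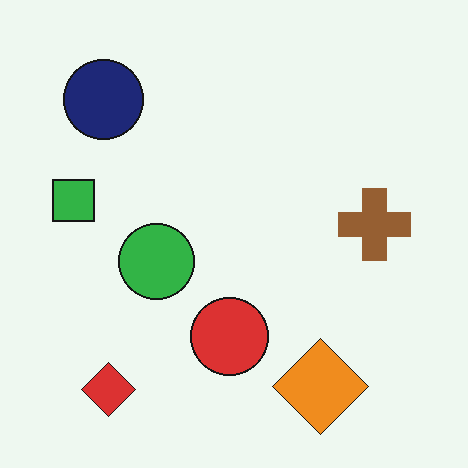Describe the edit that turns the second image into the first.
Degraded with visible gaussian noise.

Random speckle covers the whole image, including the flat background.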